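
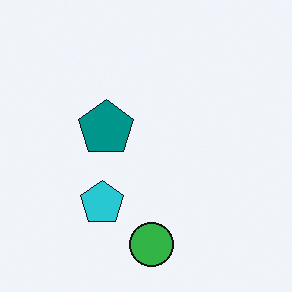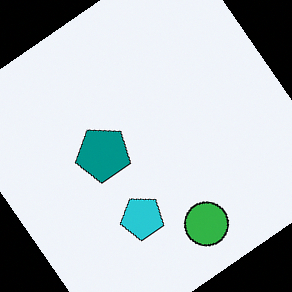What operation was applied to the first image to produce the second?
The image was rotated counter-clockwise by a large amount — several tens of degrees.

Every shape is tilted by the same angle and the image corners show triangular fill wedges — a whole-image rotation by a non-right angle.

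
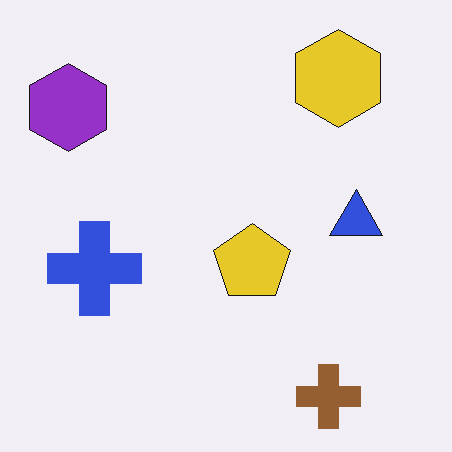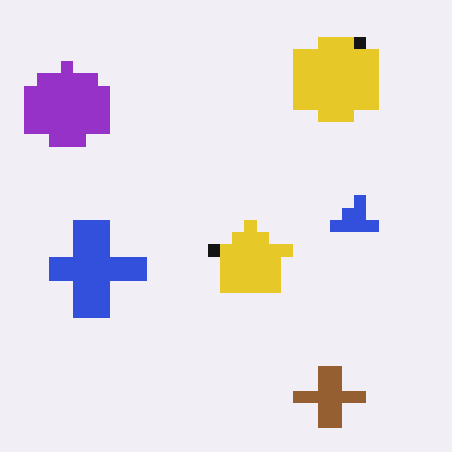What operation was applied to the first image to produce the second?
The transformation is: coarsely pixelated.

Shapes are reduced to large square blocks; fine edges and outlines are lost — a downscale-then-upscale (mosaic) effect.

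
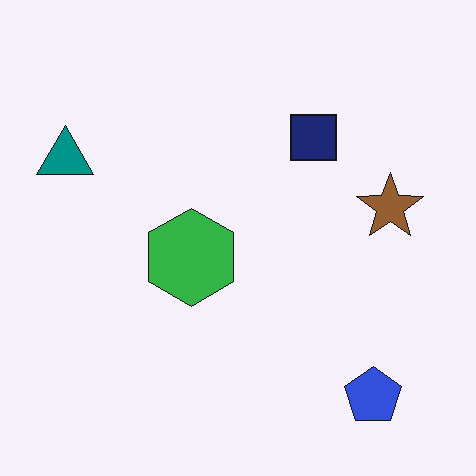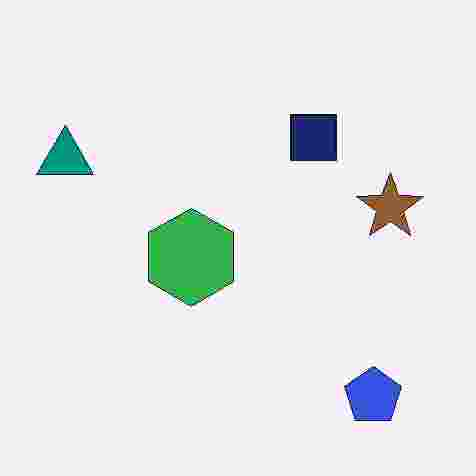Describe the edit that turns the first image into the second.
It was degraded with heavy JPEG compression.

Blocky 8×8 compression artifacts appear around shape edges and the flat background shows ringing — characteristic JPEG degradation.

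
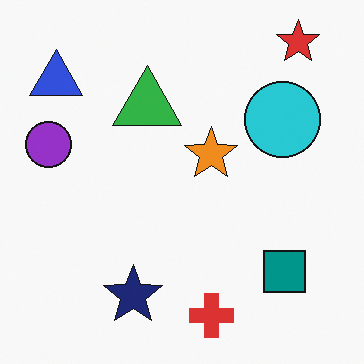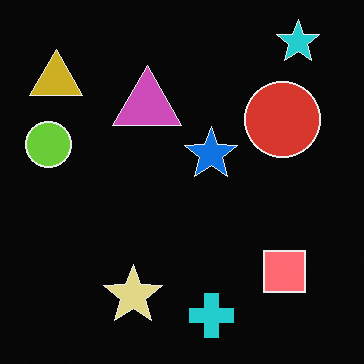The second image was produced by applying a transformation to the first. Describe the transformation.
The transformation is: color-inverted (negative).

The light background has become dark and every shape's color is its complement — a photographic negative.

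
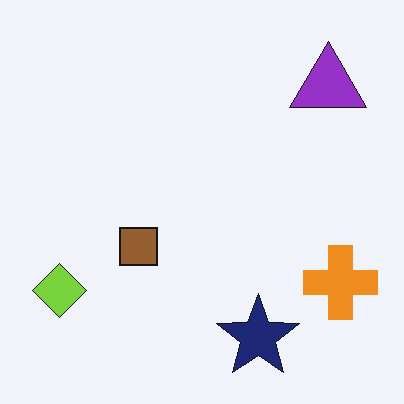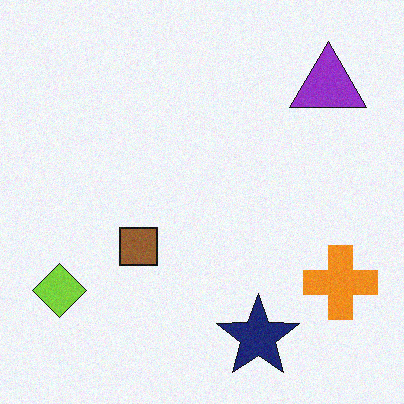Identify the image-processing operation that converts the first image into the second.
The image was degraded with a light layer of grain.

Random speckle covers the whole image, including the flat background.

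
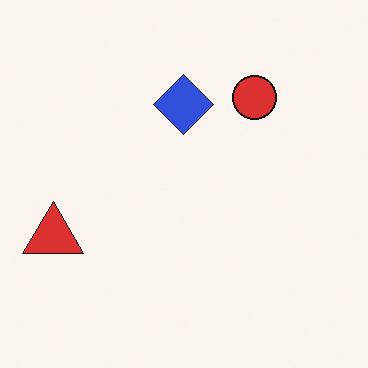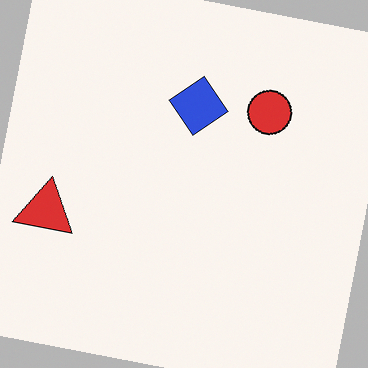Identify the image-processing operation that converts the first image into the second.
The second image is the first rotated clockwise by a few degrees.

Every shape is tilted by the same angle and the image corners show triangular fill wedges — a whole-image rotation by a non-right angle.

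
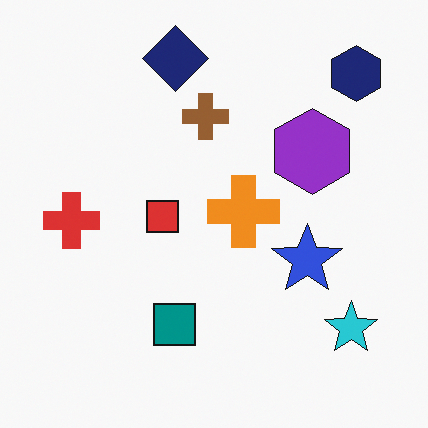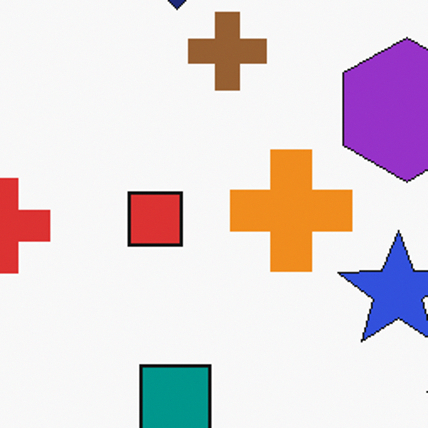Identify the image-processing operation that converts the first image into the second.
The transformation is: cropped to a noticeably smaller region and rescaled.

The visible shapes are larger and the field of view is narrower; shapes near the original edges may be partly or wholly outside the frame — a crop-and-rescale.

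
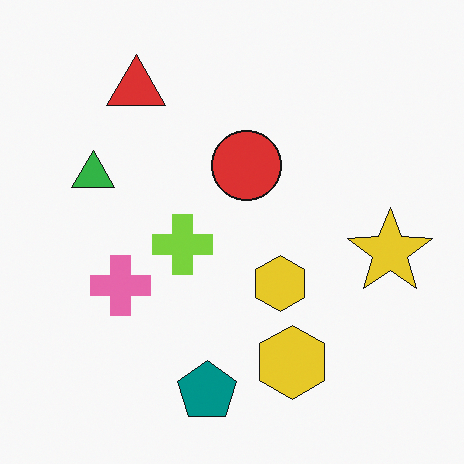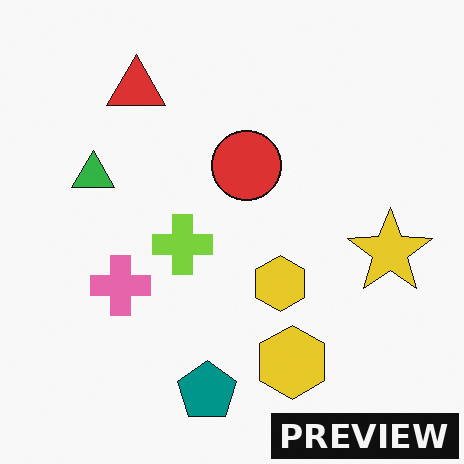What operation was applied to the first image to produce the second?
The image was watermarked with the text "PREVIEW" in the lower-right corner.

A dark label reading "PREVIEW" appears in the lower-right corner.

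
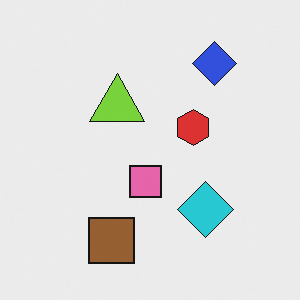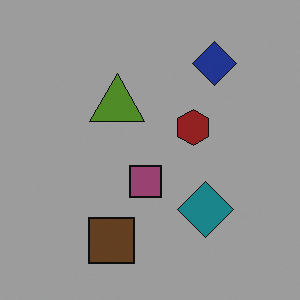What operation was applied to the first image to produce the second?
It was noticeably darkened.

Every pixel — background and shapes alike — is uniformly darkened.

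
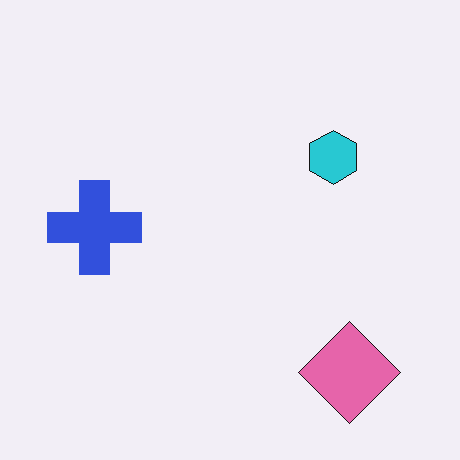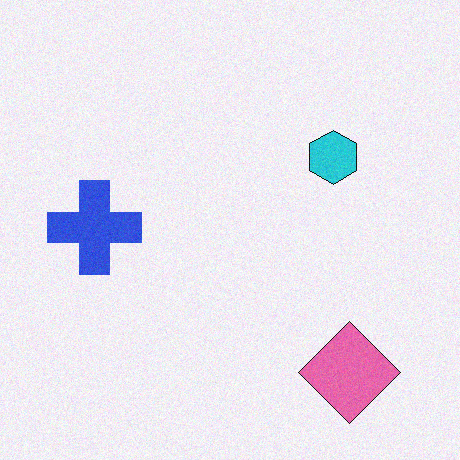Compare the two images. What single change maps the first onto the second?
The transformation is: degraded with light additive noise.

Random speckle covers the whole image, including the flat background.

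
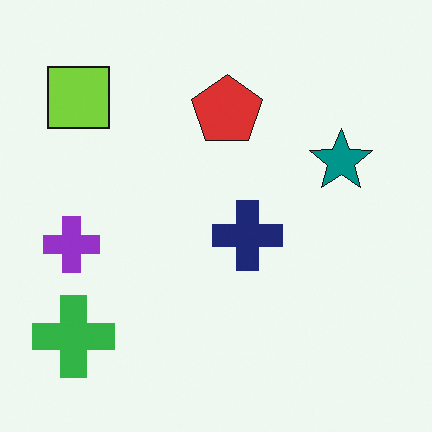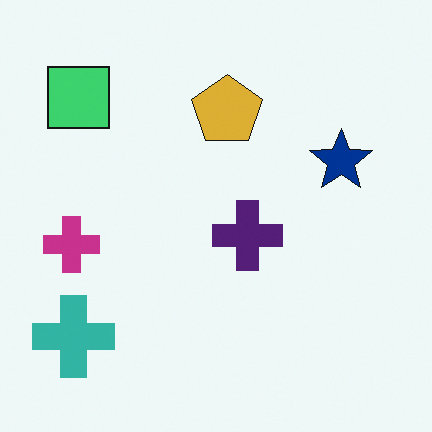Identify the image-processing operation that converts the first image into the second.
Hue-shifted slightly.

Every shape's color has rotated by the same amount around the hue wheel — a uniform hue shift.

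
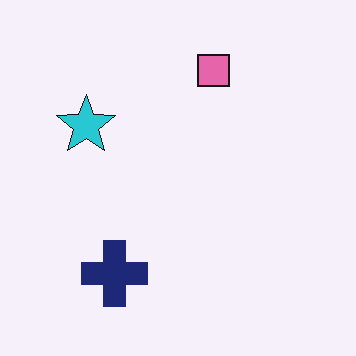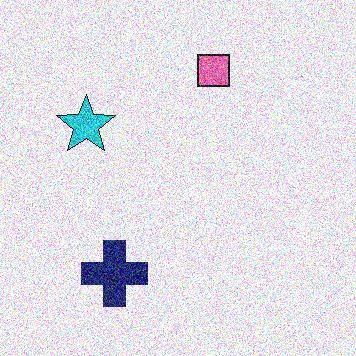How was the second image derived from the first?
The transformation is: degraded with heavy additive noise.

Random speckle covers the whole image, including the flat background.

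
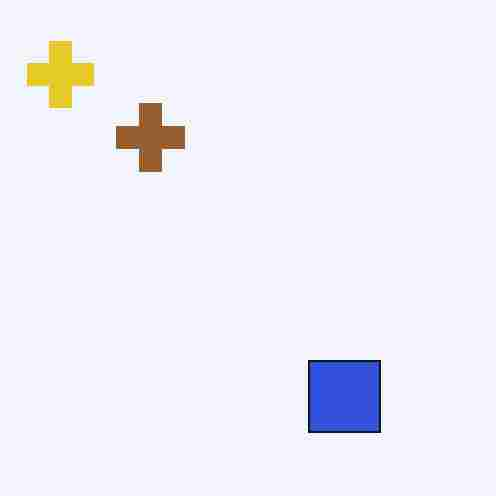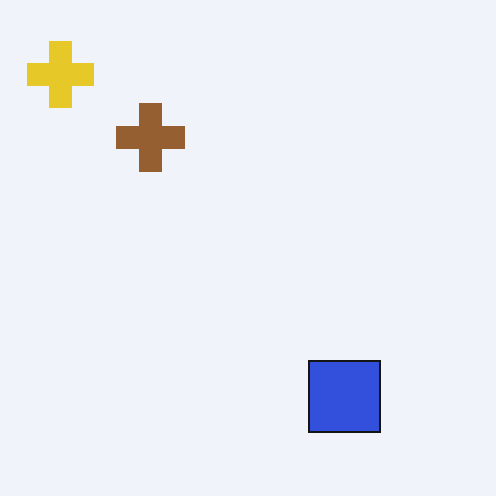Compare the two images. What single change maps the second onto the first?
The image was heavily JPEG-compressed with obvious blocking artifacts.

Blocky 8×8 compression artifacts appear around shape edges and the flat background shows ringing — characteristic JPEG degradation.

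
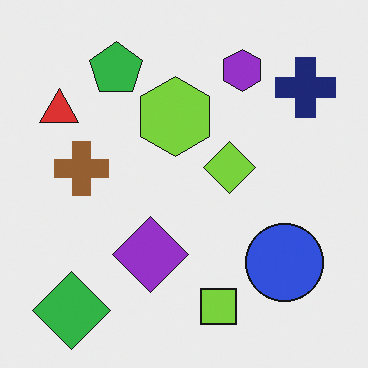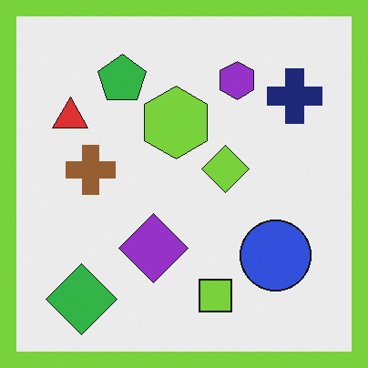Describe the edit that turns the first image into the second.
This is the original image framed with a lime border.

A solid lime frame runs around the edge of the second image, with the content slightly shrunk inside it.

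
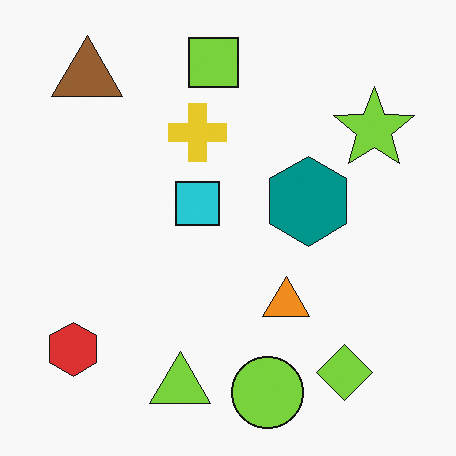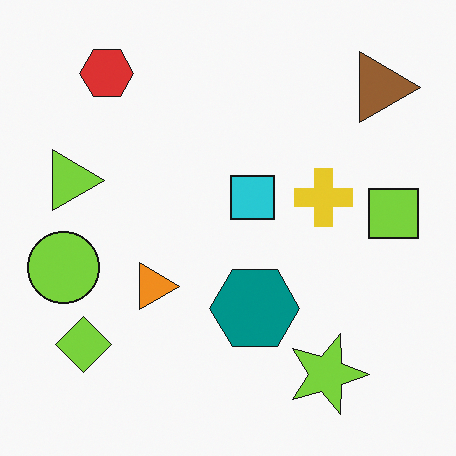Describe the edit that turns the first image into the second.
This is the original image rotated 90° clockwise.

The brown triangle sits in the top-left of the first image and the top-right of the second — consistent with a whole-image 90° clockwise rotation.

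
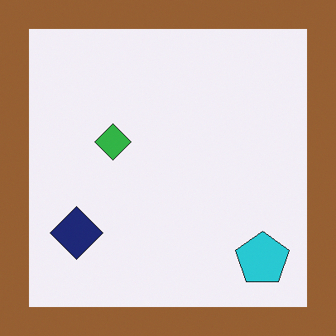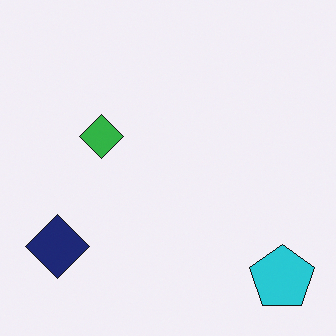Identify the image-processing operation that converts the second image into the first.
Framed with a brown border.

A solid brown frame runs around the edge of the first image, with the content slightly shrunk inside it.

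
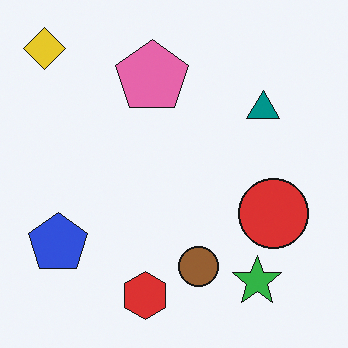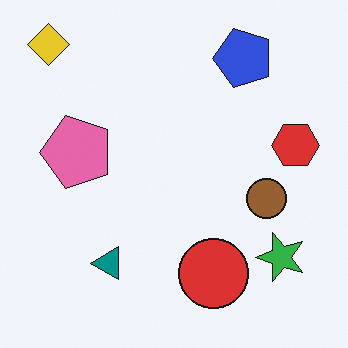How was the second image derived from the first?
The transformation is: transposed (reflected across the top-left ↔ bottom-right diagonal).

Shapes have swapped their row and column positions — what was in the top-right is now in the bottom-left — a diagonal reflection.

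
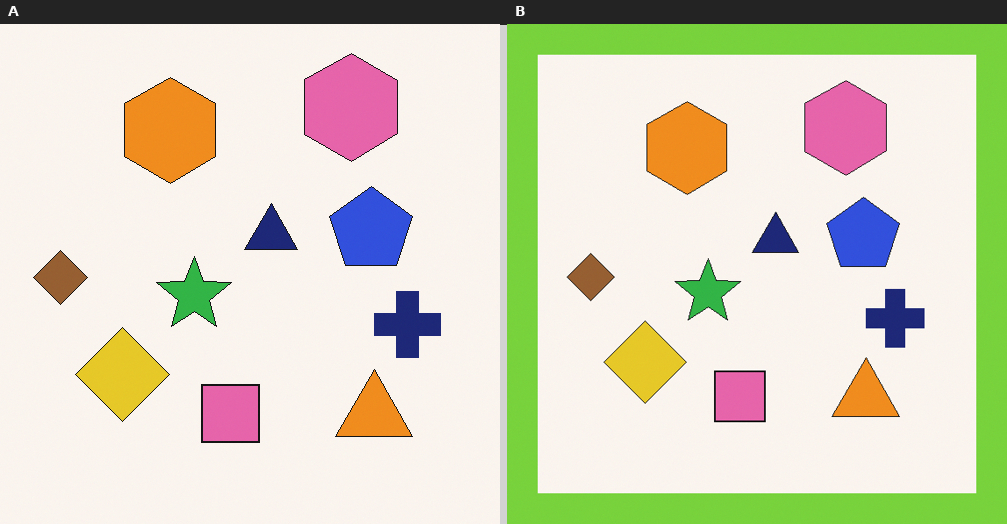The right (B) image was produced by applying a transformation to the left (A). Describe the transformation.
The image was framed with a lime border.

A solid lime frame runs around the edge of the right (B) image, with the content slightly shrunk inside it.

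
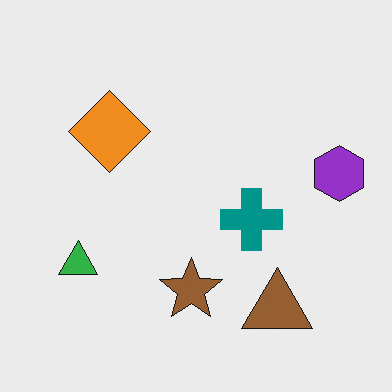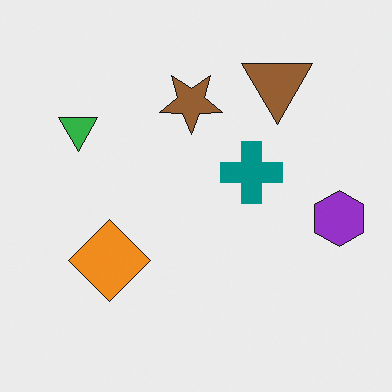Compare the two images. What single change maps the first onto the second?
This is the original image flipped vertically (top ↔ bottom).

The brown triangle is in the bottom-right of the first image and the top-right of the second — shapes on opposite sides of the horizontal midline have swapped in a mirror flip.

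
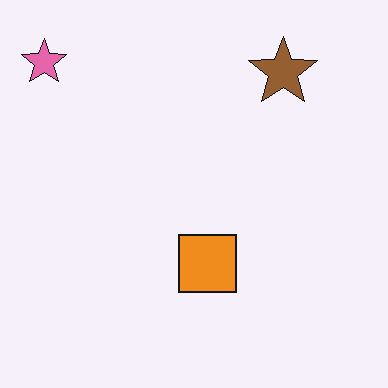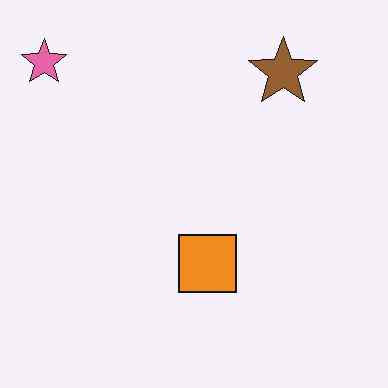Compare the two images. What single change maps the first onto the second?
The image was given moderate JPEG compression.

Blocky 8×8 compression artifacts appear around shape edges and the flat background shows ringing — characteristic JPEG degradation.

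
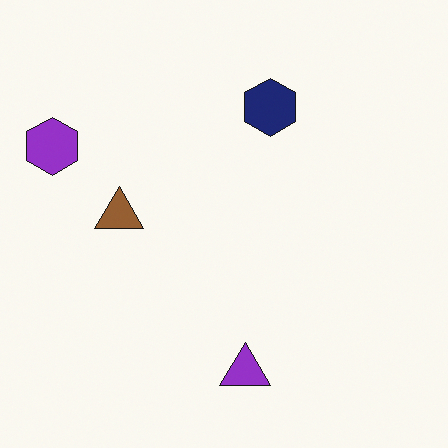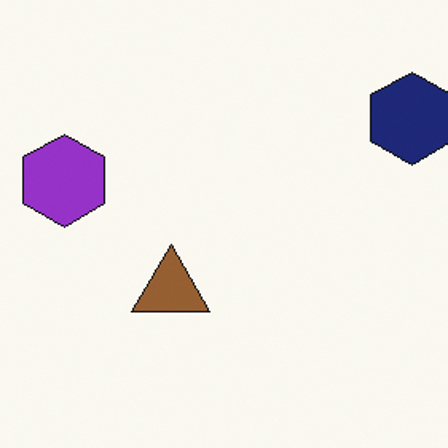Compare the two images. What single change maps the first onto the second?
The image was cropped slightly and scaled back up.

The visible shapes are larger and the field of view is narrower; shapes near the original edges may be partly or wholly outside the frame — a crop-and-rescale.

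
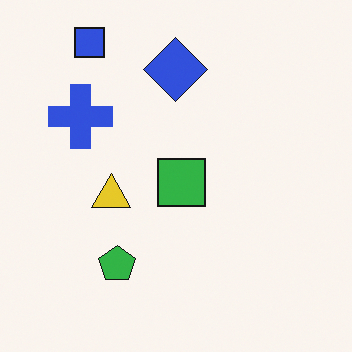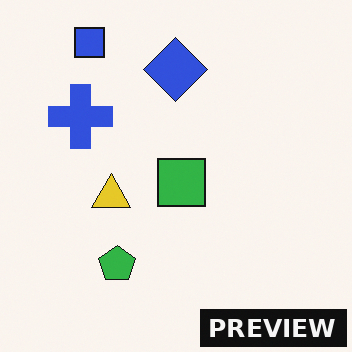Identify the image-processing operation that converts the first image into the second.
Watermarked with the text "PREVIEW" in the lower-right corner.

A dark label reading "PREVIEW" appears in the lower-right corner.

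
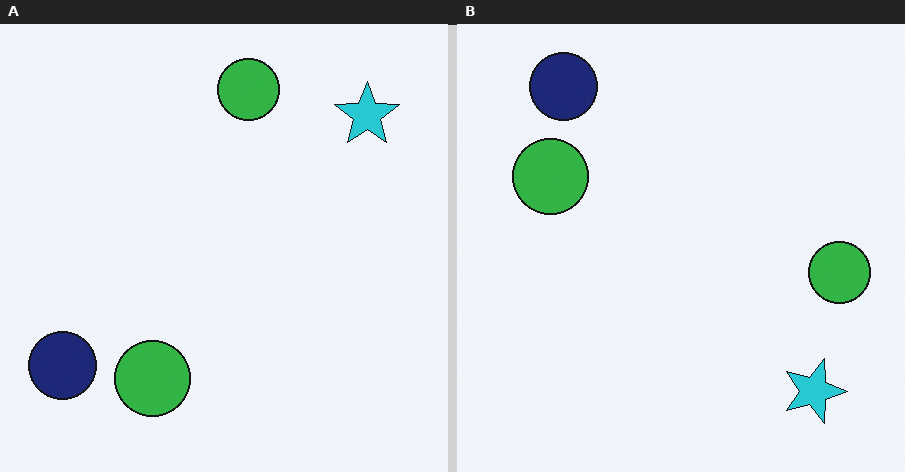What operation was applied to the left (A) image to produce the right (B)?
The transformation is: rotated 90° clockwise.

The navy circle sits in the bottom-left of the left (A) image and the top-left of the right (B) — consistent with a whole-image 90° clockwise rotation.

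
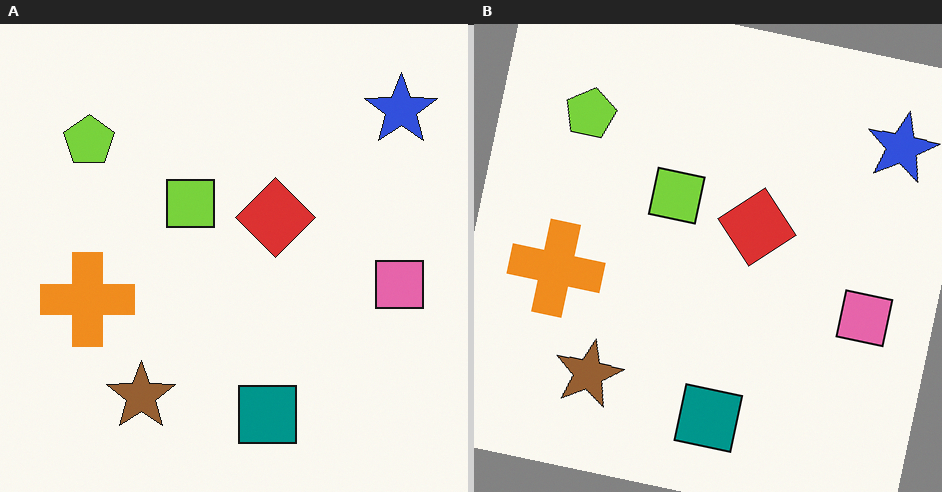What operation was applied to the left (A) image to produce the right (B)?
This is the original image rotated clockwise by a few degrees.

Every shape is tilted by the same angle and the image corners show triangular fill wedges — a whole-image rotation by a non-right angle.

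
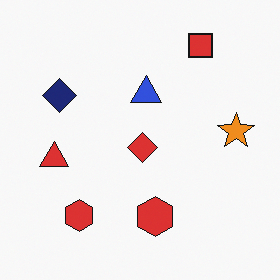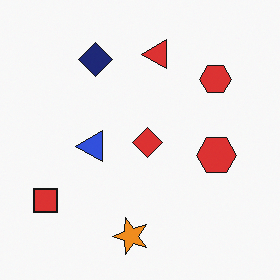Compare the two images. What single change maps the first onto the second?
The second image is the first transposed (reflected across the top-left ↔ bottom-right diagonal).

Shapes have swapped their row and column positions — what was in the top-right is now in the bottom-left — a diagonal reflection.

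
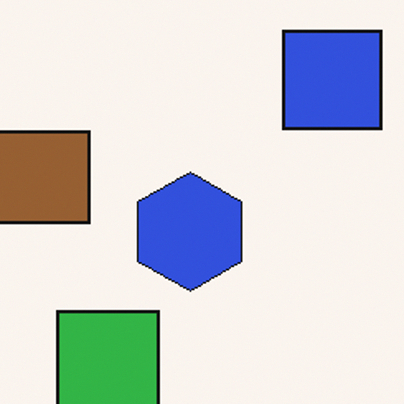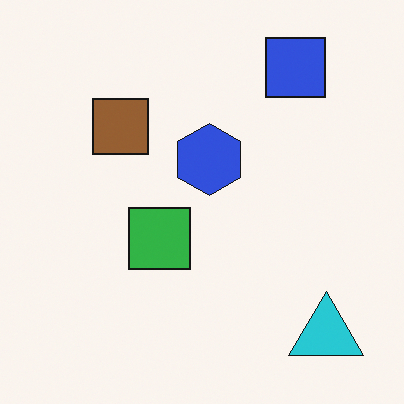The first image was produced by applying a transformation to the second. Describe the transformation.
This is the original image cropped tightly and scaled back up.

The visible shapes are larger and the field of view is narrower; shapes near the original edges may be partly or wholly outside the frame — a crop-and-rescale.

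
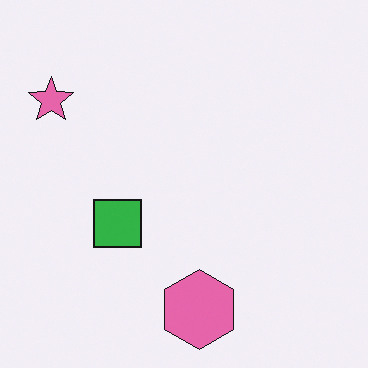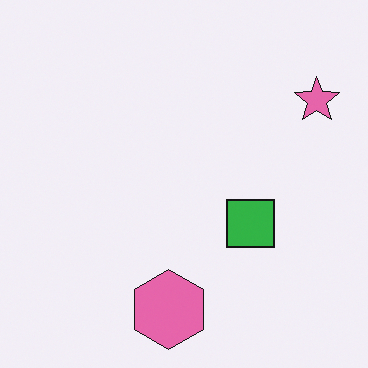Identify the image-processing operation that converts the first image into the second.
This is the original image flipped horizontally (left ↔ right).

The pink star is in the top-left of the first image and the top-right of the second — shapes on opposite sides of the vertical midline have swapped in a mirror flip.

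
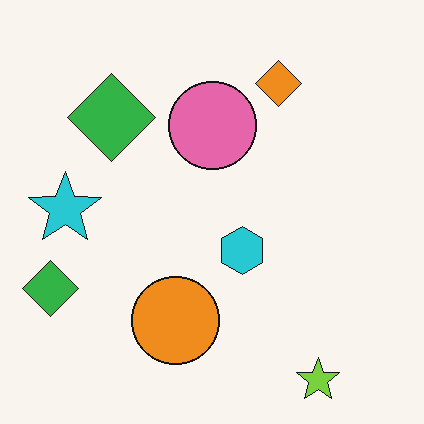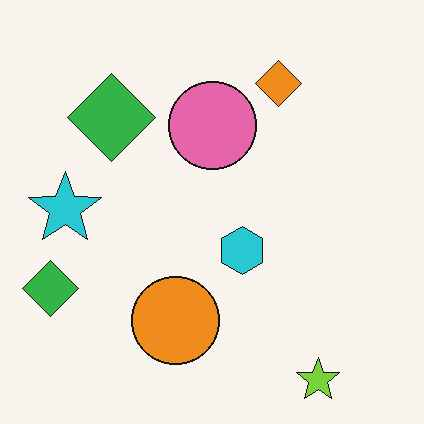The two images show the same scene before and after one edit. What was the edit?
The transformation is: given moderate JPEG compression.

Blocky 8×8 compression artifacts appear around shape edges and the flat background shows ringing — characteristic JPEG degradation.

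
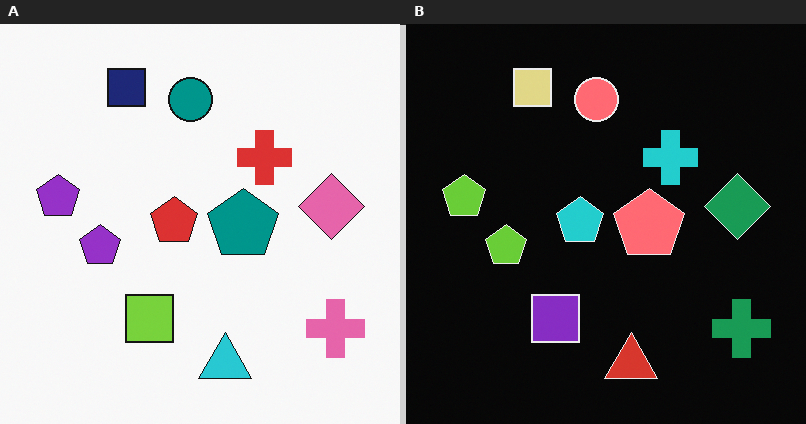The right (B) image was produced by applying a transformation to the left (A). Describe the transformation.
It was color-inverted (negative).

The light background has become dark and every shape's color is its complement — a photographic negative.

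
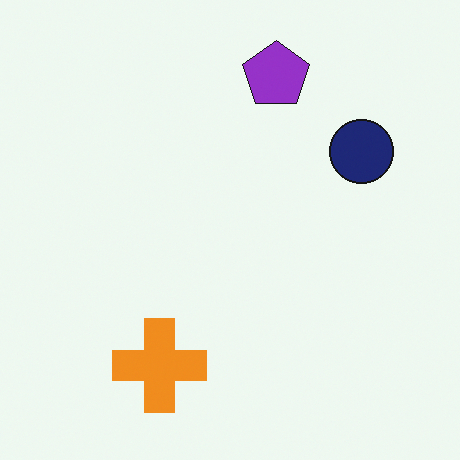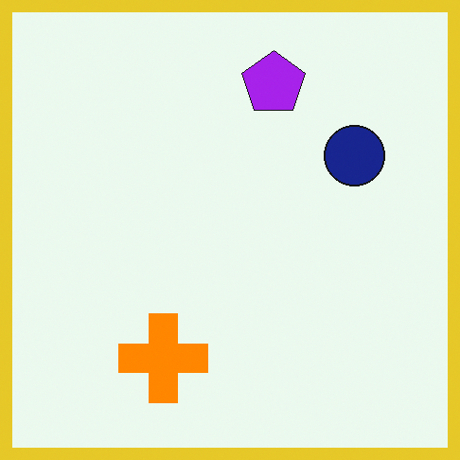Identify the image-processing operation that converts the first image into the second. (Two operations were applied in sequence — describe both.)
The second image is the first slightly oversaturated, then framed with a yellow border.

All colors are more vivid — a global saturation change. A solid yellow frame runs around the edge of the second image, with the content slightly shrunk inside it.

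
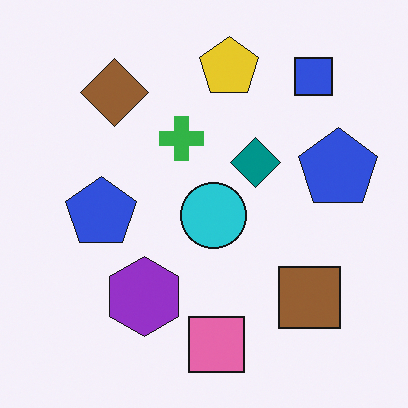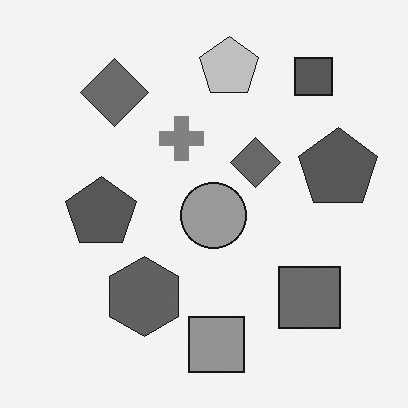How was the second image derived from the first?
This is the original image converted to grayscale.

All color is removed — every shape is now a shade of grey.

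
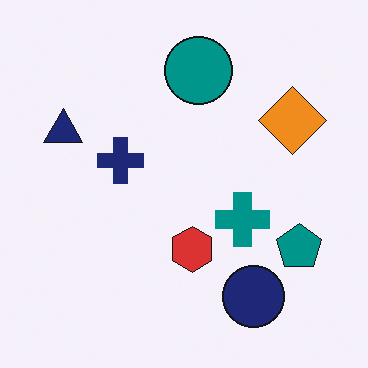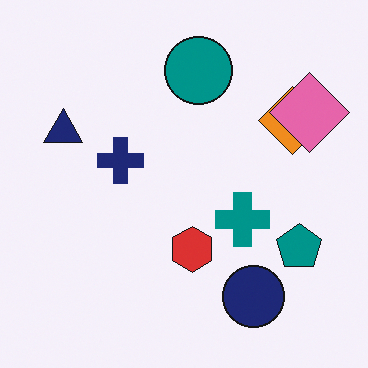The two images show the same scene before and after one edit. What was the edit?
This is the original image overlaid with an additional pink diamond.

A pink diamond appears in the second image that is absent from the first.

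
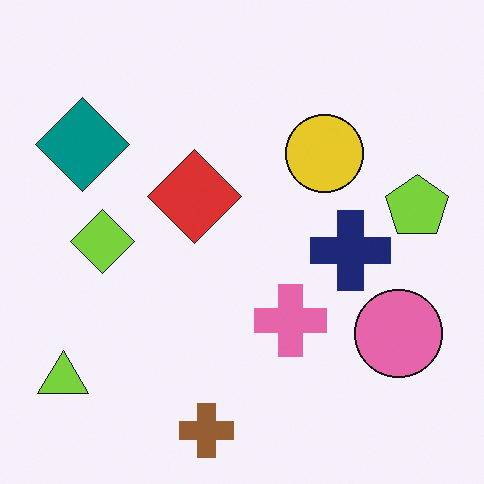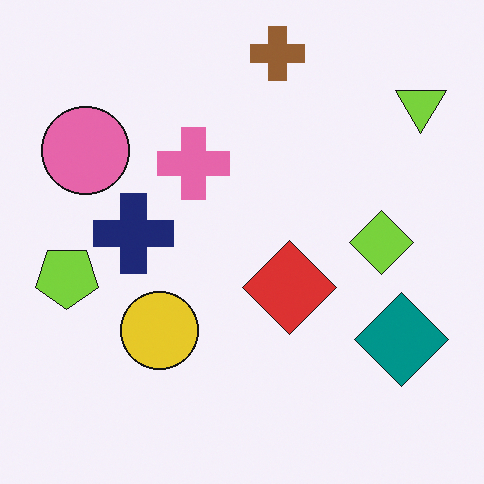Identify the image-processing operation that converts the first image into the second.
It was rotated 180°.

The lime triangle sits in the bottom-left of the first image and the top-right of the second — consistent with a whole-image 180° rotation.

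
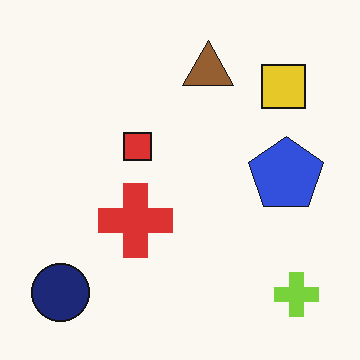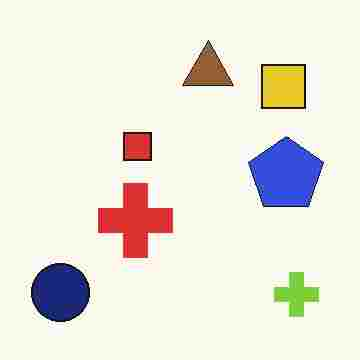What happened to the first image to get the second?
This is the original image heavily JPEG-compressed with obvious blocking artifacts.

Blocky 8×8 compression artifacts appear around shape edges and the flat background shows ringing — characteristic JPEG degradation.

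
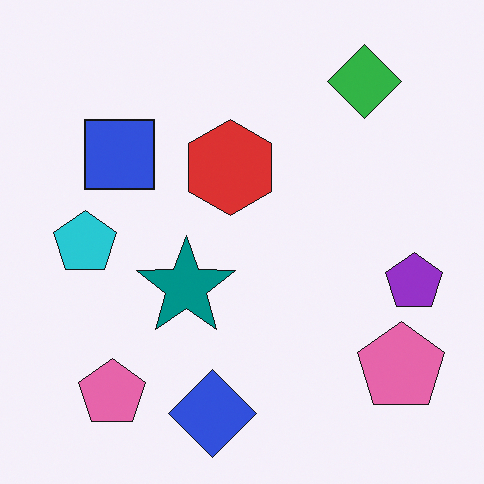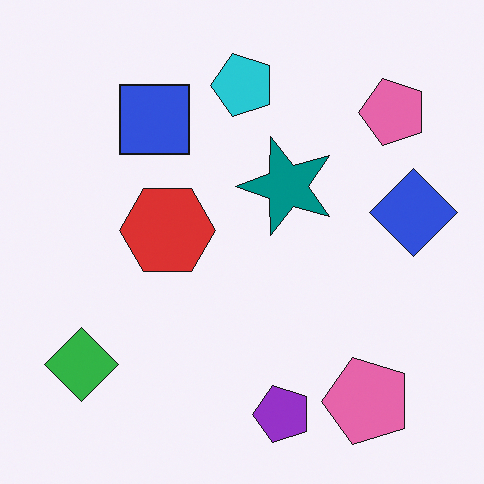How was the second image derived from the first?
Transposed (reflected across the top-left ↔ bottom-right diagonal).

Shapes have swapped their row and column positions — what was in the top-right is now in the bottom-left — a diagonal reflection.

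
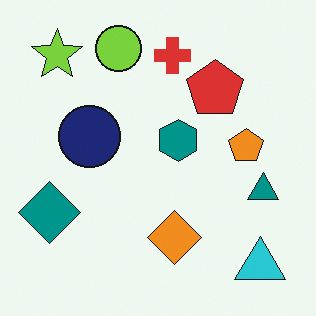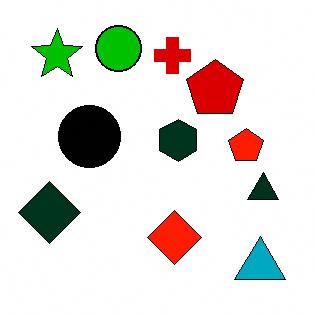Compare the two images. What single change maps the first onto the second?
This is the original image given much higher contrast.

Tones are pushed away from mid-grey across the whole image — a global contrast change.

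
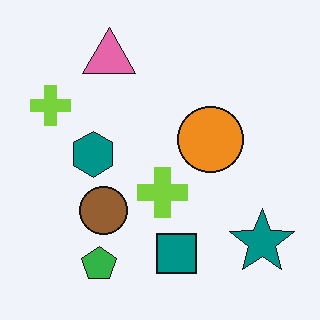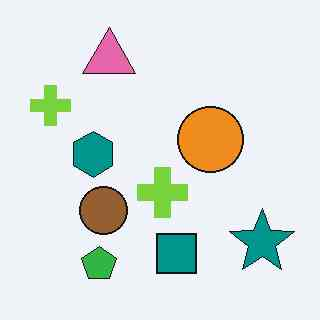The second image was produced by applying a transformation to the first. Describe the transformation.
This is the original image given moderate JPEG compression.

Blocky 8×8 compression artifacts appear around shape edges and the flat background shows ringing — characteristic JPEG degradation.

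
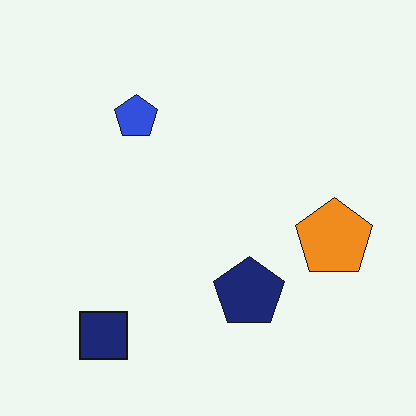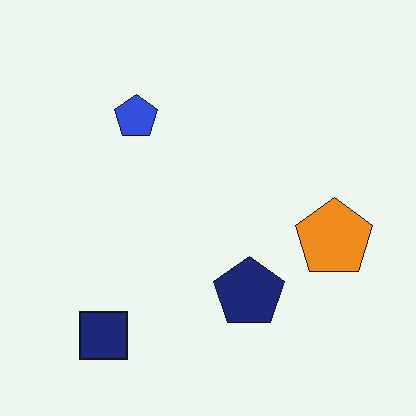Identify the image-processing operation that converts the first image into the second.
The transformation is: given moderate JPEG compression.

Blocky 8×8 compression artifacts appear around shape edges and the flat background shows ringing — characteristic JPEG degradation.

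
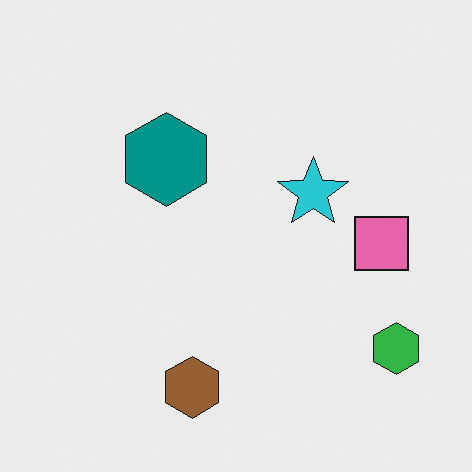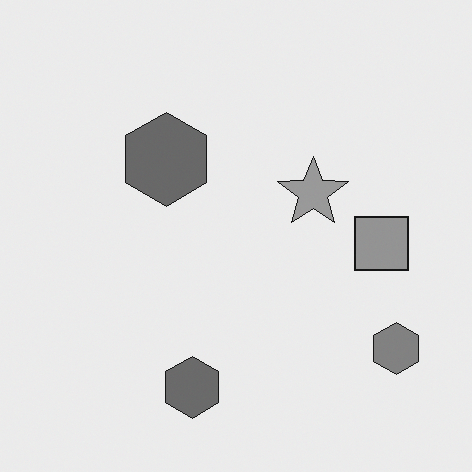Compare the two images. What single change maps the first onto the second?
The image was converted to grayscale.

All color is removed — every shape is now a shade of grey.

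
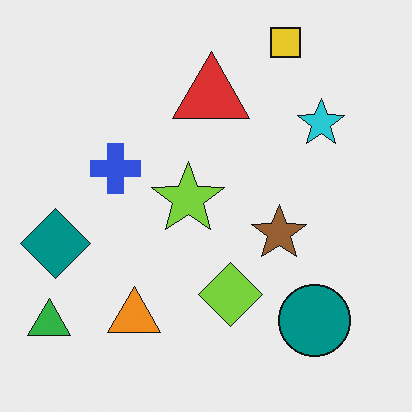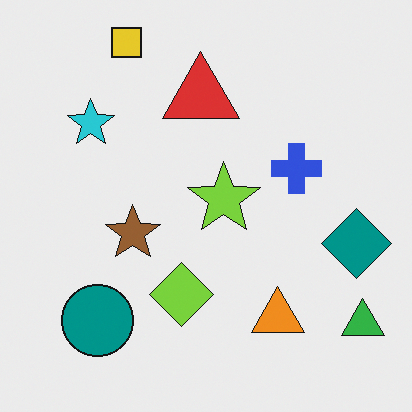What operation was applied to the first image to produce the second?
This is the original image flipped horizontally (left ↔ right).

The green triangle is in the bottom-left of the first image and the bottom-right of the second — shapes on opposite sides of the vertical midline have swapped in a mirror flip.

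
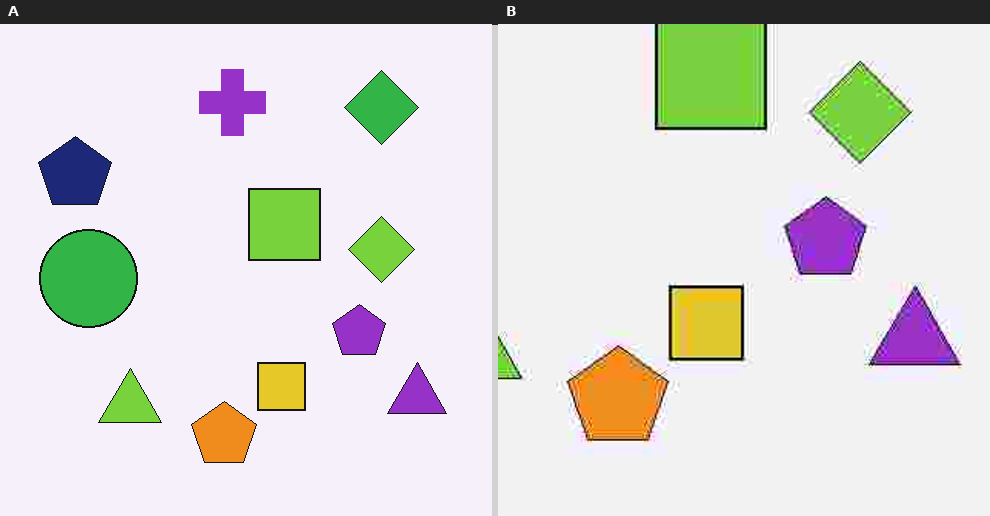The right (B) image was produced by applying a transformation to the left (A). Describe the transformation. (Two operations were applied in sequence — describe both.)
The image was degraded with heavy JPEG compression, then cropped to a modestly smaller region and rescaled.

Blocky 8×8 compression artifacts appear around shape edges and the flat background shows ringing — characteristic JPEG degradation. The visible shapes are larger and the field of view is narrower; shapes near the original edges may be partly or wholly outside the frame — a crop-and-rescale.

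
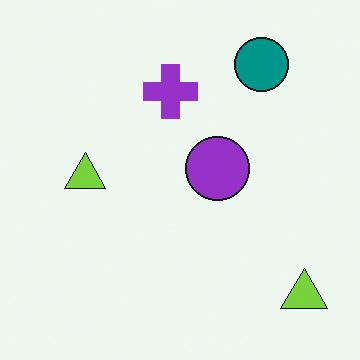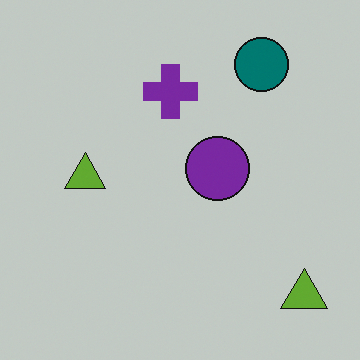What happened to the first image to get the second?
The second image is the first slightly darkened.

Every pixel — background and shapes alike — is uniformly darkened.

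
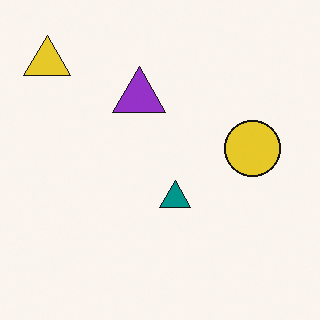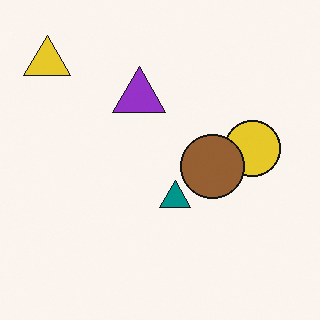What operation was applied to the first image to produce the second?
The second image is the first overlaid with an additional brown circle.

A brown circle appears in the second image that is absent from the first.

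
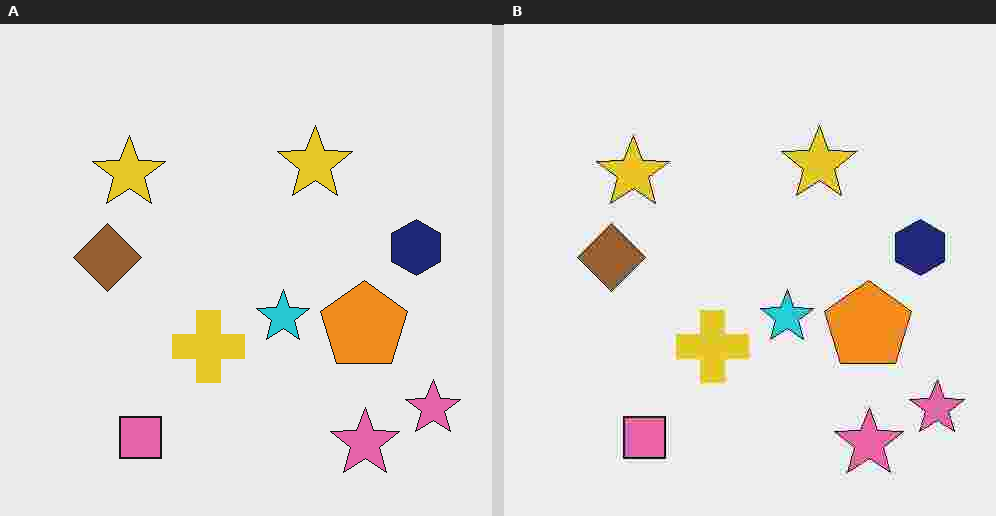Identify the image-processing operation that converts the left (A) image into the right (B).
Heavily JPEG-compressed with obvious blocking artifacts.

Blocky 8×8 compression artifacts appear around shape edges and the flat background shows ringing — characteristic JPEG degradation.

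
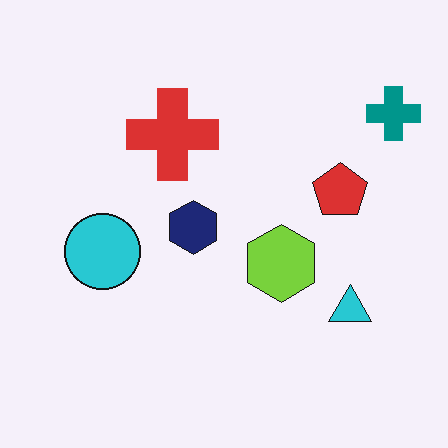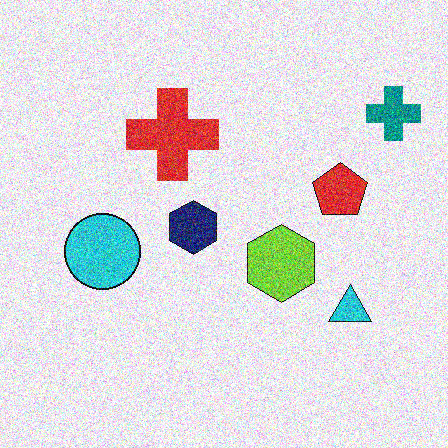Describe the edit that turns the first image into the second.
Degraded with strong gaussian noise.

Random speckle covers the whole image, including the flat background.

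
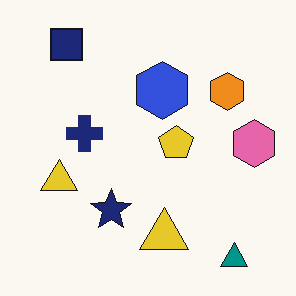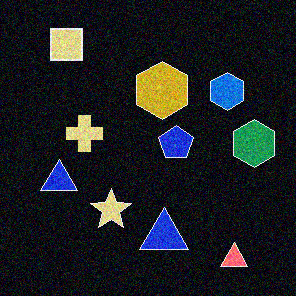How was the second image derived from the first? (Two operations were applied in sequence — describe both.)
The second image is the first degraded with visible gaussian noise, then color-inverted (negative).

Random speckle covers the whole image, including the flat background. The light background has become dark and every shape's color is its complement — a photographic negative.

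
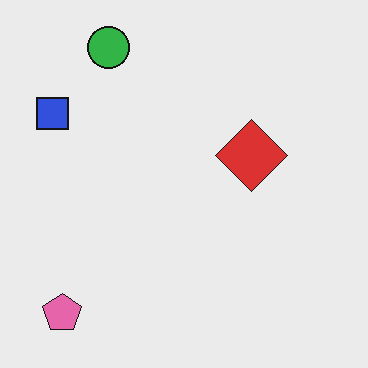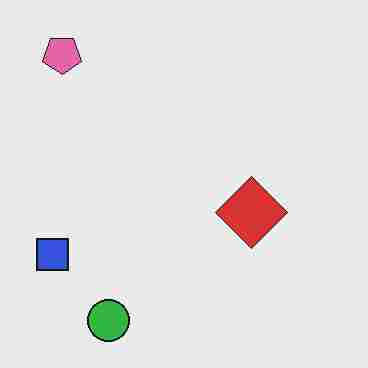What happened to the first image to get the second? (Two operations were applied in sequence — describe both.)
The transformation is: flipped vertically (top ↔ bottom), then degraded with heavy JPEG compression.

The green circle is in the top-left of the first image and the bottom-left of the second — shapes on opposite sides of the horizontal midline have swapped in a mirror flip. Blocky 8×8 compression artifacts appear around shape edges and the flat background shows ringing — characteristic JPEG degradation.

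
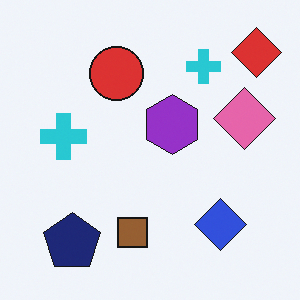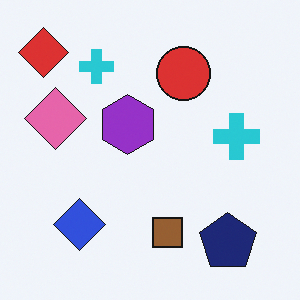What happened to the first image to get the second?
The image was flipped horizontally (left ↔ right).

The red diamond is in the top-right of the first image and the top-left of the second — shapes on opposite sides of the vertical midline have swapped in a mirror flip.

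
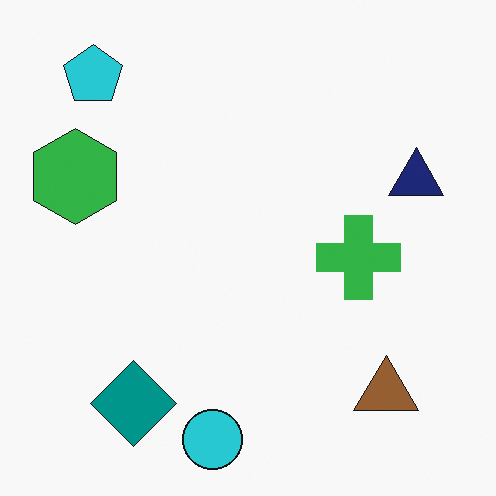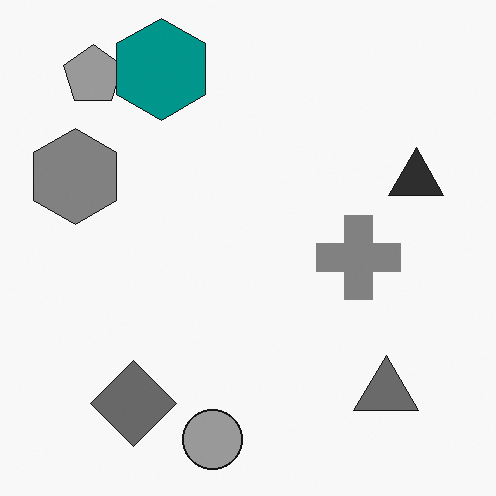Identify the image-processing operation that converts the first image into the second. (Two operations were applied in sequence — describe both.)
The transformation is: converted to grayscale, then overlaid with an additional teal hexagon.

All color is removed — every shape is now a shade of grey. A teal hexagon appears in the second image that is absent from the first.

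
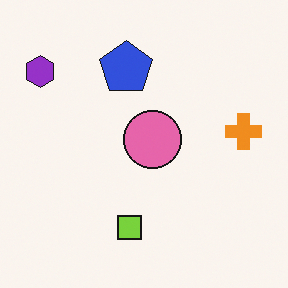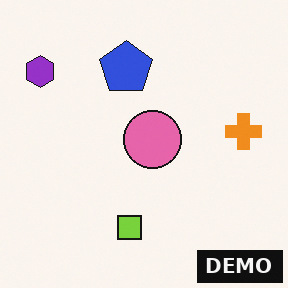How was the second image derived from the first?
It was watermarked with the text "DEMO" in the lower-right corner.

A dark label reading "DEMO" appears in the lower-right corner.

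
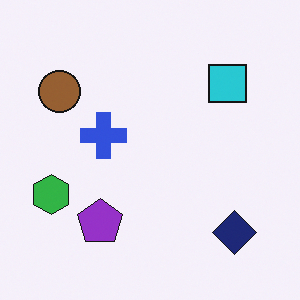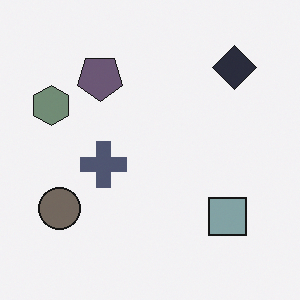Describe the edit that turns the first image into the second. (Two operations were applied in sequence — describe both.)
The second image is the first heavily desaturated, then flipped vertically (top ↔ bottom).

All colors are more muted and greyish — a global saturation change. The navy diamond is in the bottom-right of the first image and the top-right of the second — shapes on opposite sides of the horizontal midline have swapped in a mirror flip.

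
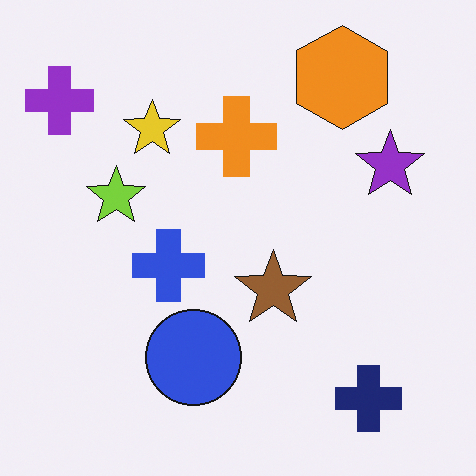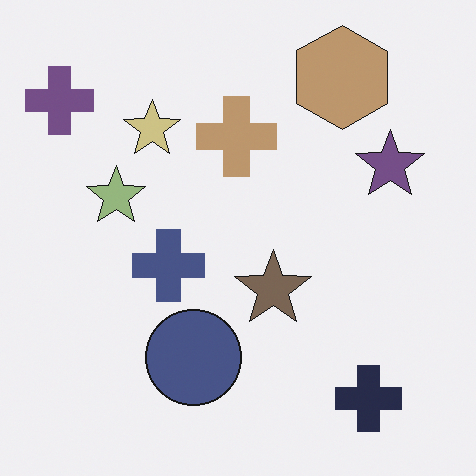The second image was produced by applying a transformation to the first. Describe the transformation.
The transformation is: heavily desaturated.

All colors are more muted and greyish — a global saturation change.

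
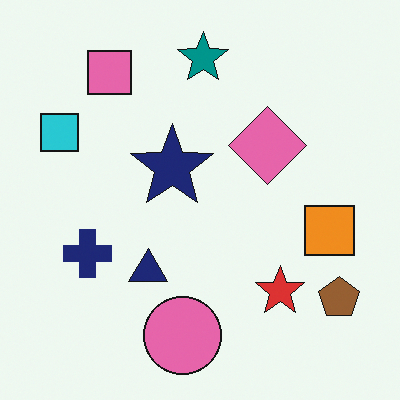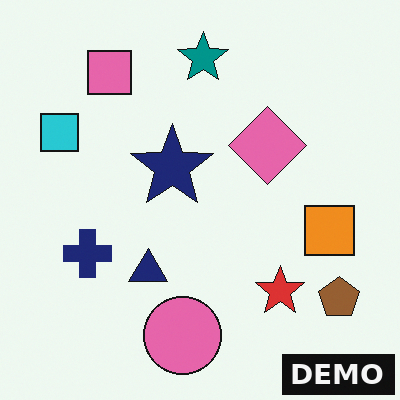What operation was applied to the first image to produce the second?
The image was watermarked with the text "DEMO" in the lower-right corner.

A dark label reading "DEMO" appears in the lower-right corner.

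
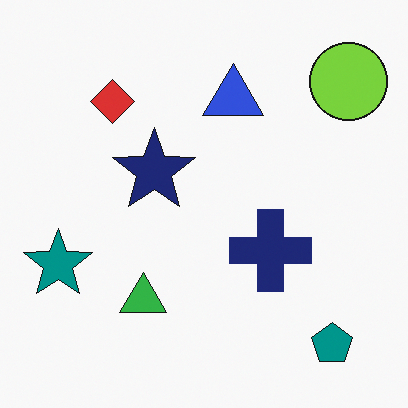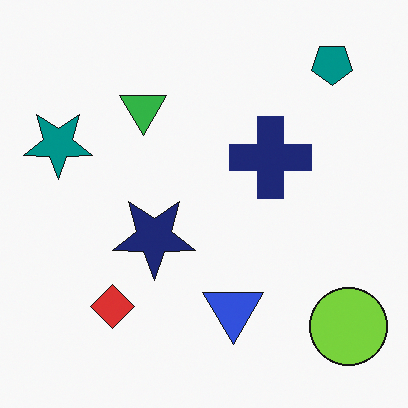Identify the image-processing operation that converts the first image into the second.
This is the original image flipped vertically (top ↔ bottom).

The teal pentagon is in the bottom-right of the first image and the top-right of the second — shapes on opposite sides of the horizontal midline have swapped in a mirror flip.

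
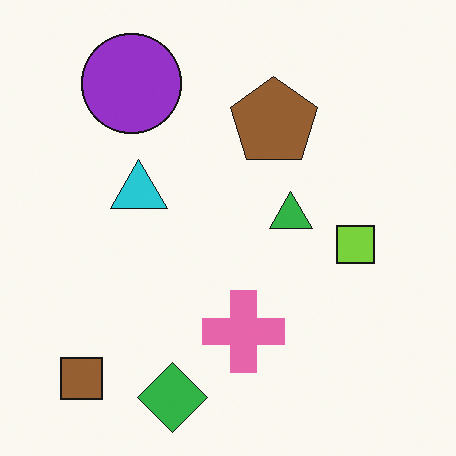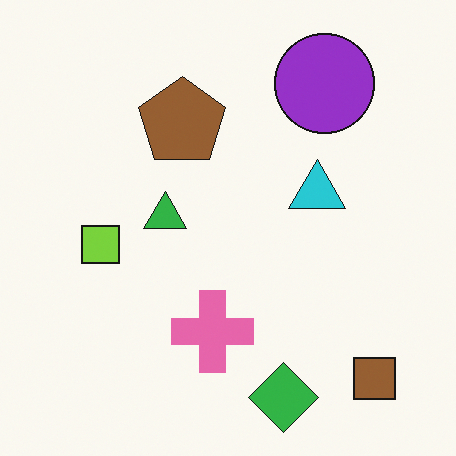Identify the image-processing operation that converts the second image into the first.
The first image is the second flipped horizontally (left ↔ right).

The brown square is in the bottom-right of the second image and the bottom-left of the first — shapes on opposite sides of the vertical midline have swapped in a mirror flip.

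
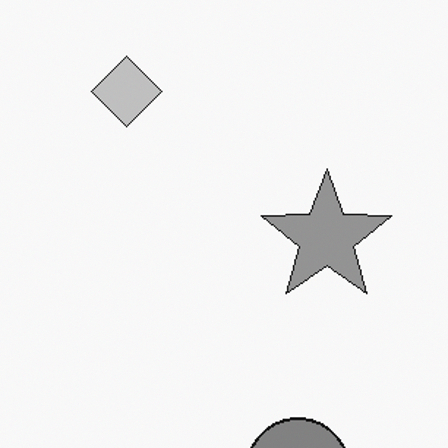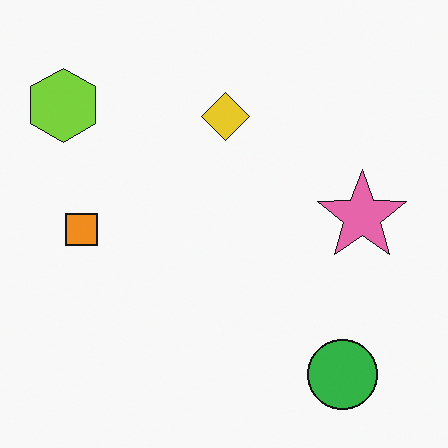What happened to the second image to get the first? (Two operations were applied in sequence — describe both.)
The first image is the second cropped to a modestly smaller region and rescaled, then converted to grayscale.

The visible shapes are larger and the field of view is narrower; shapes near the original edges may be partly or wholly outside the frame — a crop-and-rescale. All color is removed — every shape is now a shade of grey.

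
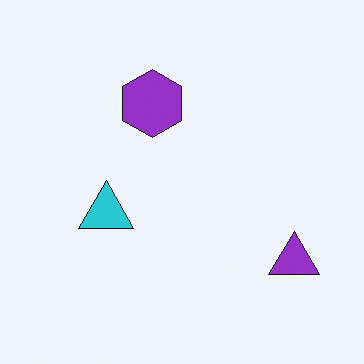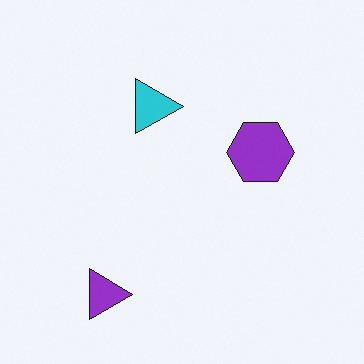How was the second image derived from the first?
The image was rotated 90° clockwise.

The purple triangle sits in the bottom-right of the first image and the bottom-left of the second — consistent with a whole-image 90° clockwise rotation.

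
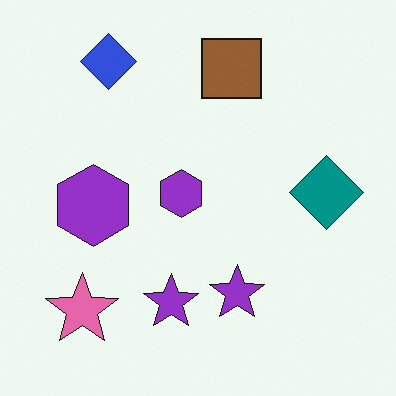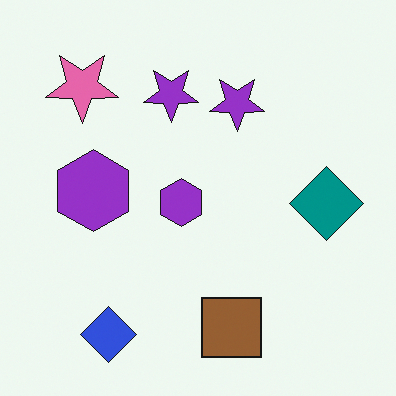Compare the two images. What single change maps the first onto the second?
The transformation is: flipped vertically (top ↔ bottom).

The blue diamond is in the top-left of the first image and the bottom-left of the second — shapes on opposite sides of the horizontal midline have swapped in a mirror flip.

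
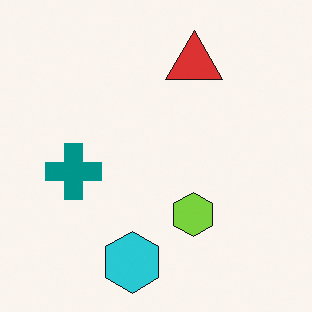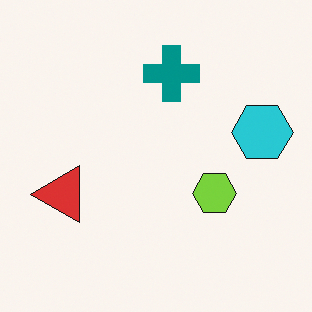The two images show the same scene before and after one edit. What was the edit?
Transposed (reflected across the top-left ↔ bottom-right diagonal).

Shapes have swapped their row and column positions — what was in the top-right is now in the bottom-left — a diagonal reflection.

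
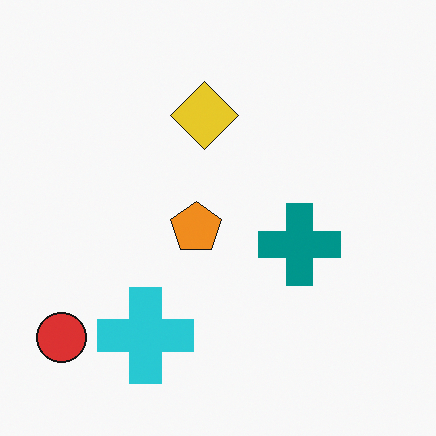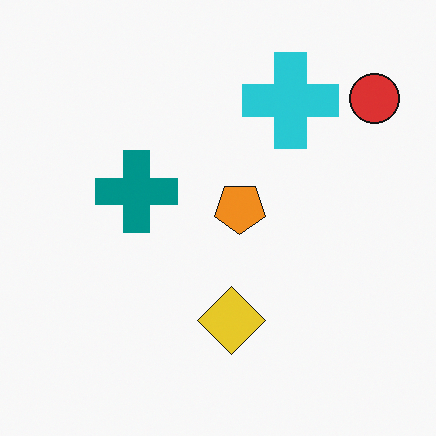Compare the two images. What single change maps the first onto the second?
It was rotated 180°.

The red circle sits in the bottom-left of the first image and the top-right of the second — consistent with a whole-image 180° rotation.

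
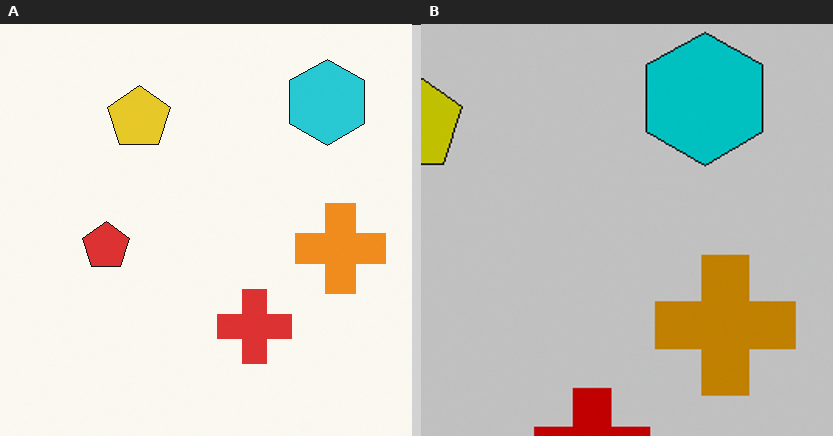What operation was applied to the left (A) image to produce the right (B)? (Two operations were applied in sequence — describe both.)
The transformation is: heavily posterized to just a handful of flat colors, then cropped to a modestly smaller region and rescaled.

Each flat color has snapped to a coarser quantized level — most visibly, the near-white background has dropped to a flat grey. The visible shapes are larger and the field of view is narrower; shapes near the original edges may be partly or wholly outside the frame — a crop-and-rescale.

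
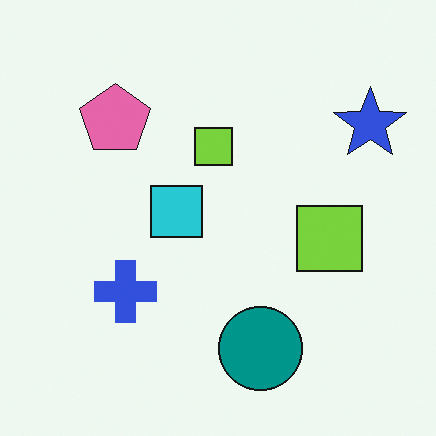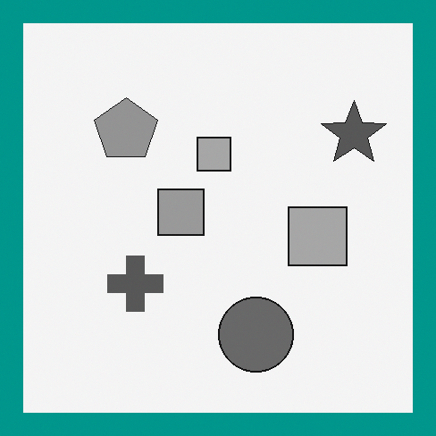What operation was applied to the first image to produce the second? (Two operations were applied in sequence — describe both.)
The second image is the first converted to grayscale, then framed with a teal border.

All color is removed — every shape is now a shade of grey. A solid teal frame runs around the edge of the second image, with the content slightly shrunk inside it.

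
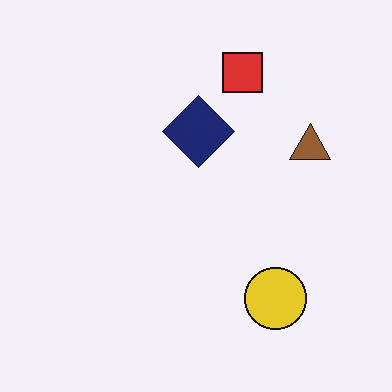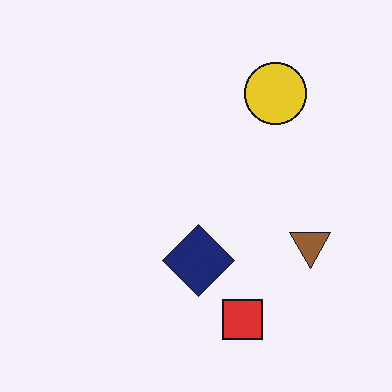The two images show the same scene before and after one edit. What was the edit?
It was flipped vertically (top ↔ bottom).

The red square is in the top of the first image and the bottom of the second — shapes on opposite sides of the horizontal midline have swapped in a mirror flip.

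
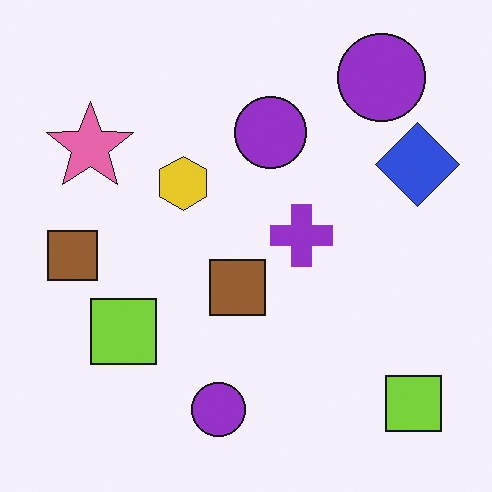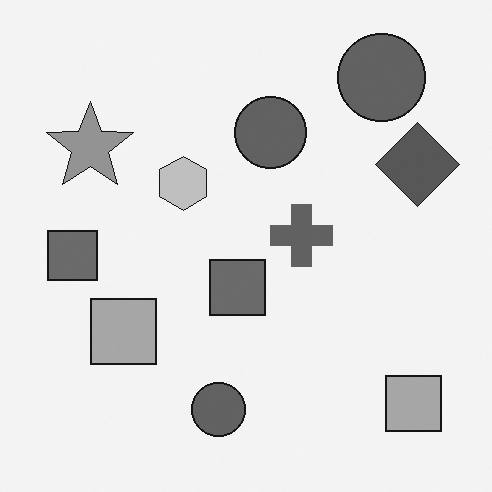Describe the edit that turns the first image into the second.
It was converted to grayscale.

All color is removed — every shape is now a shade of grey.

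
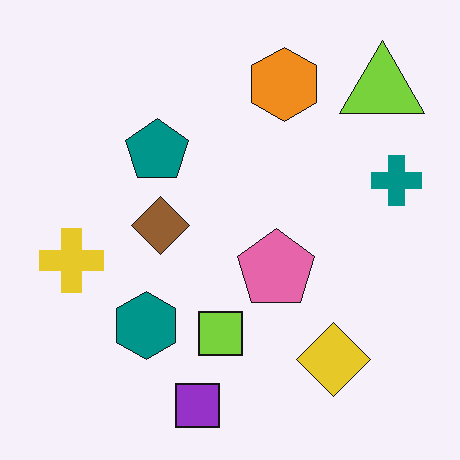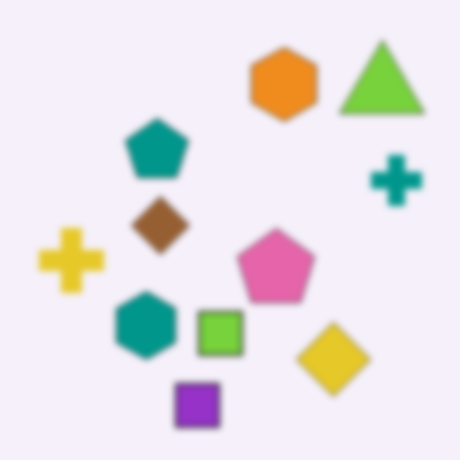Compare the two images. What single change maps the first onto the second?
The transformation is: noticeably gaussian-blurred.

Shape edges and outlines are uniformly softened across the whole image.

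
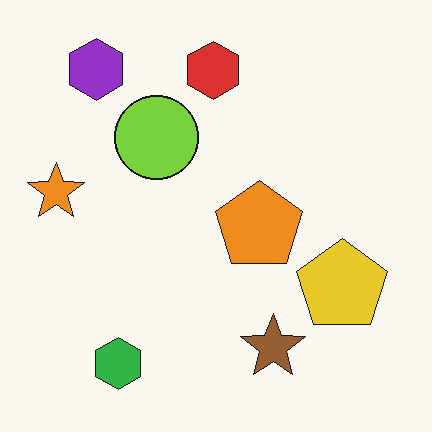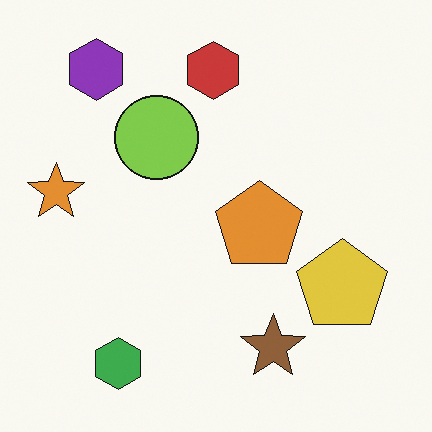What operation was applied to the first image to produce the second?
The image was slightly desaturated.

All colors are more muted and greyish — a global saturation change.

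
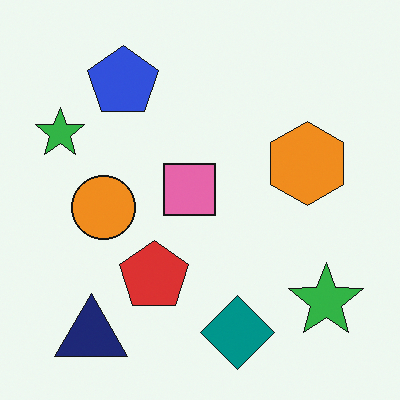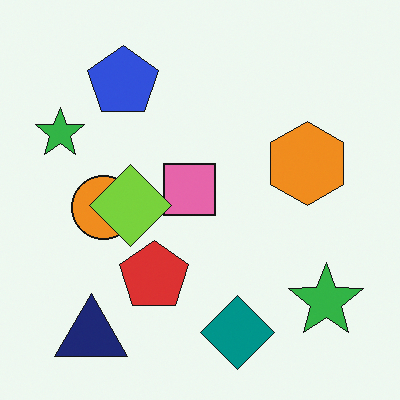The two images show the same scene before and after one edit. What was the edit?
The transformation is: overlaid with an additional lime diamond.

A lime diamond appears in the second image that is absent from the first.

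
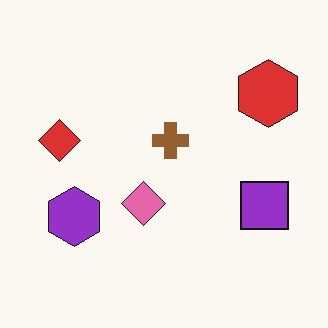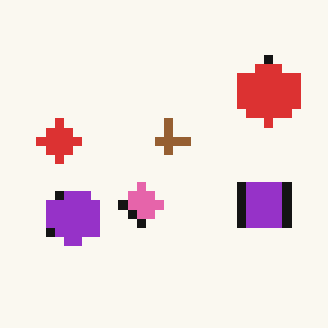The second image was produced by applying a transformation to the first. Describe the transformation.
Coarsely pixelated.

Shapes are reduced to large square blocks; fine edges and outlines are lost — a downscale-then-upscale (mosaic) effect.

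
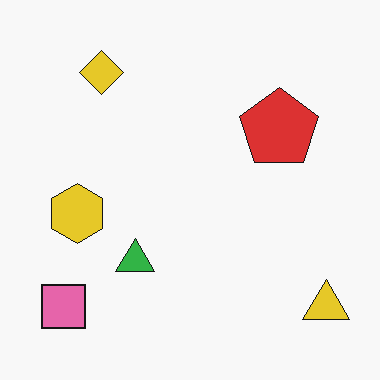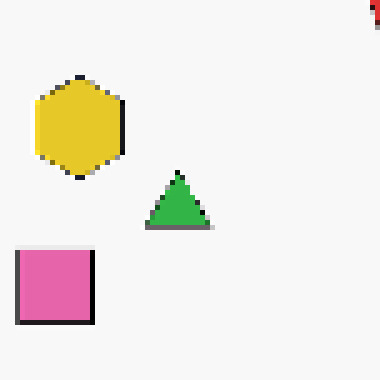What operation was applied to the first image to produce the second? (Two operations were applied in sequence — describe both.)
This is the original image cropped tightly and scaled back up, then lightly pixelated (a mild mosaic effect).

The visible shapes are larger and the field of view is narrower; shapes near the original edges may be partly or wholly outside the frame — a crop-and-rescale. Shapes are reduced to large square blocks; fine edges and outlines are lost — a downscale-then-upscale (mosaic) effect.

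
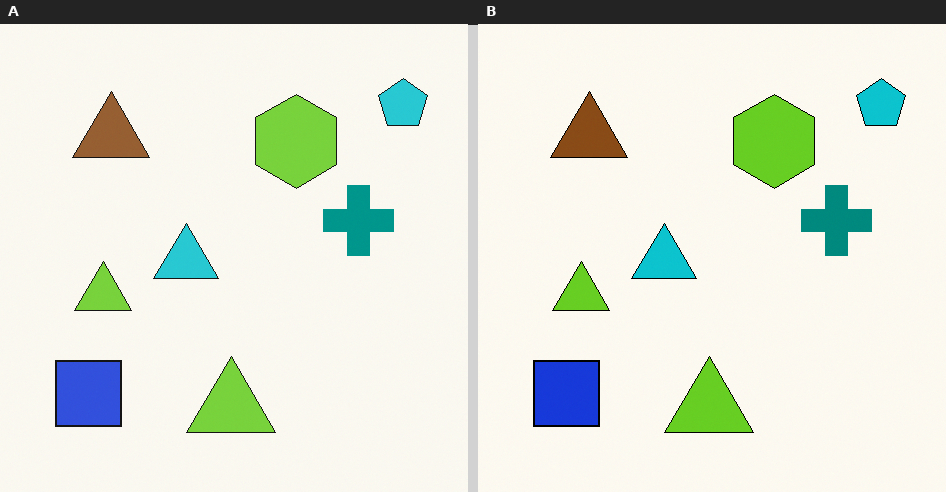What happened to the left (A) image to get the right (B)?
This is the original image given slightly increased contrast.

Tones are pushed away from mid-grey across the whole image — a global contrast change.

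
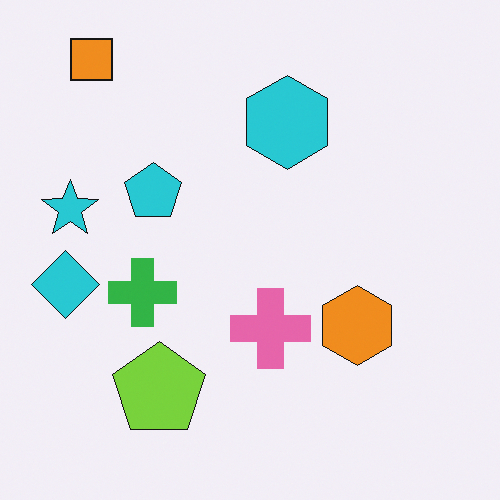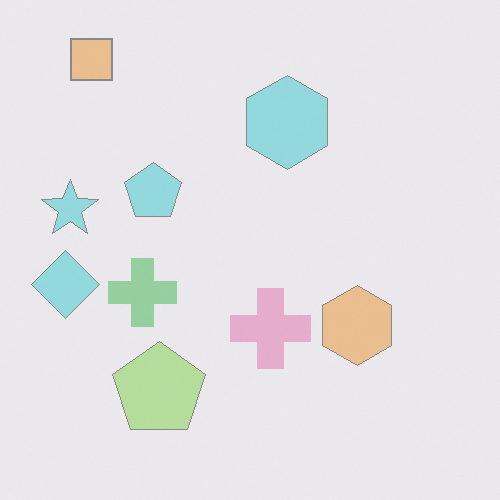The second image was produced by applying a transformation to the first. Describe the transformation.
It was given much lower contrast.

Tones are pushed toward mid-grey across the whole image — a global contrast change.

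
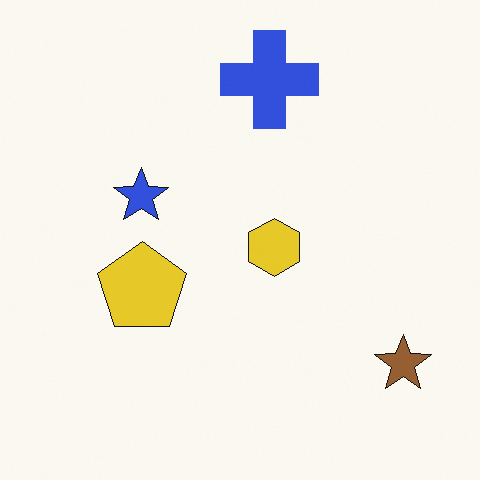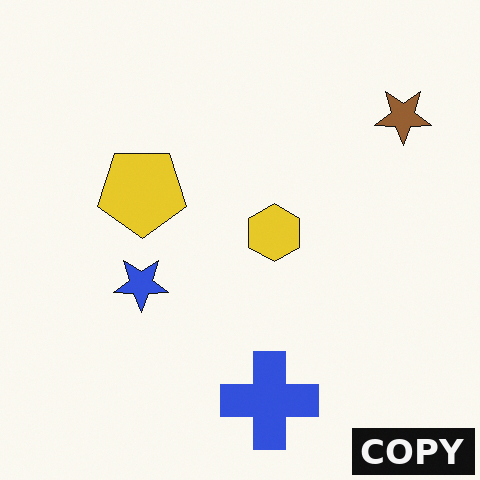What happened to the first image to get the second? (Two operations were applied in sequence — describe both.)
The image was flipped vertically (top ↔ bottom), then watermarked with the text "COPY" in the lower-right corner.

The blue cross is in the top of the first image and the bottom of the second — shapes on opposite sides of the horizontal midline have swapped in a mirror flip. A dark label reading "COPY" appears in the lower-right corner.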